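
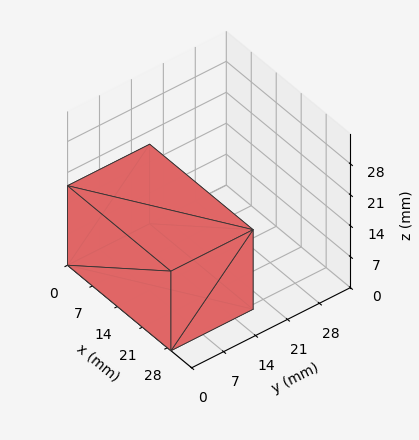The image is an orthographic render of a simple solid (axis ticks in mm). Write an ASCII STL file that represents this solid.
Reading the render: the shape is a rectangular box, roughly 29 × 18 mm footprint and 18 mm tall (dimensions read to the nearest mm from the axis ticks). For the STL, each face is triangulated and given an outward normal.

solid part
  facet normal 0.0000 0.0000 -1.0000
    outer loop
      vertex 29.000 18.000 0.000
      vertex 29.000 0.000 0.000
      vertex 0.000 0.000 0.000
    endloop
  endfacet
  facet normal 0.0000 0.0000 -1.0000
    outer loop
      vertex 0.000 18.000 0.000
      vertex 29.000 18.000 0.000
      vertex 0.000 0.000 0.000
    endloop
  endfacet
  facet normal 0.0000 0.0000 1.0000
    outer loop
      vertex 0.000 0.000 18.000
      vertex 29.000 0.000 18.000
      vertex 29.000 18.000 18.000
    endloop
  endfacet
  facet normal 0.0000 0.0000 1.0000
    outer loop
      vertex 0.000 0.000 18.000
      vertex 29.000 18.000 18.000
      vertex 0.000 18.000 18.000
    endloop
  endfacet
  facet normal 0.0000 -1.0000 0.0000
    outer loop
      vertex 0.000 0.000 0.000
      vertex 29.000 0.000 0.000
      vertex 29.000 0.000 18.000
    endloop
  endfacet
  facet normal 0.0000 -1.0000 0.0000
    outer loop
      vertex 0.000 0.000 0.000
      vertex 29.000 0.000 18.000
      vertex 0.000 0.000 18.000
    endloop
  endfacet
  facet normal 0.0000 1.0000 0.0000
    outer loop
      vertex 29.000 18.000 18.000
      vertex 29.000 18.000 0.000
      vertex 0.000 18.000 0.000
    endloop
  endfacet
  facet normal 0.0000 1.0000 0.0000
    outer loop
      vertex 0.000 18.000 18.000
      vertex 29.000 18.000 18.000
      vertex 0.000 18.000 0.000
    endloop
  endfacet
  facet normal -1.0000 0.0000 0.0000
    outer loop
      vertex 0.000 18.000 18.000
      vertex 0.000 18.000 0.000
      vertex 0.000 0.000 0.000
    endloop
  endfacet
  facet normal -1.0000 0.0000 0.0000
    outer loop
      vertex 0.000 0.000 18.000
      vertex 0.000 18.000 18.000
      vertex 0.000 0.000 0.000
    endloop
  endfacet
  facet normal 1.0000 0.0000 0.0000
    outer loop
      vertex 29.000 0.000 0.000
      vertex 29.000 18.000 0.000
      vertex 29.000 18.000 18.000
    endloop
  endfacet
  facet normal 1.0000 0.0000 0.0000
    outer loop
      vertex 29.000 0.000 0.000
      vertex 29.000 18.000 18.000
      vertex 29.000 0.000 18.000
    endloop
  endfacet
endsolid part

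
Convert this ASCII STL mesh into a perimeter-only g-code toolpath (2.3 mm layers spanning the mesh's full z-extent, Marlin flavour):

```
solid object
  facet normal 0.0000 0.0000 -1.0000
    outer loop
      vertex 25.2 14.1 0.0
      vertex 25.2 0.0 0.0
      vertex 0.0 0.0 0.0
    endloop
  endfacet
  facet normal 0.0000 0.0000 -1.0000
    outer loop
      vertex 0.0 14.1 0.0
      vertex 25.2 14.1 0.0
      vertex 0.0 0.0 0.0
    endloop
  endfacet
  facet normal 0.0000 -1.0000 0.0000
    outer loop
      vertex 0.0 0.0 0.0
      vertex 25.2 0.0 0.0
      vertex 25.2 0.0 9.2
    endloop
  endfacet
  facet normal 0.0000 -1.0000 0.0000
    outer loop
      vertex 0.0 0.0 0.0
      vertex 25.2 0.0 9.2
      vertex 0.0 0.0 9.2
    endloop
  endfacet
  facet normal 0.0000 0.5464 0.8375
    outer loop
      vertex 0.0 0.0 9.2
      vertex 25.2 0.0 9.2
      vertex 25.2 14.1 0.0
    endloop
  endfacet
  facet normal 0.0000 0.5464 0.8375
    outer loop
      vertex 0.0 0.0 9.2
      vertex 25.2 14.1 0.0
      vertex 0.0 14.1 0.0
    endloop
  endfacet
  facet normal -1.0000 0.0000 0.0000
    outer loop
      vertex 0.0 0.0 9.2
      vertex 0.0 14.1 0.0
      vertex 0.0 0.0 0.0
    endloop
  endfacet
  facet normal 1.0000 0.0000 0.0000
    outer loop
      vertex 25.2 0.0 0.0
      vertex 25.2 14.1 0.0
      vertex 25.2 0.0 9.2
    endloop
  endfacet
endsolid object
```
; perimeter-only toolpath
G21 ; units = mm
G90 ; absolute positioning
G28 ; home
; layer 1
G0 Z2.3
G0 X0.0 Y0.0
G1 X25.2 Y0.0
G1 X25.2 Y10.6
G1 X0.0 Y10.6
G1 X0.0 Y0.0
; layer 2
G0 Z4.6
G0 X0.0 Y0.0
G1 X25.2 Y0.0
G1 X25.2 Y7.0
G1 X0.0 Y7.0
G1 X0.0 Y0.0
; layer 3
G0 Z6.9
G0 X0.0 Y0.0
G1 X25.2 Y0.0
G1 X25.2 Y3.5
G1 X0.0 Y3.5
G1 X0.0 Y0.0
M2 ; end

The solid is a wedge (ramp): 25.2 × 14.1 mm base, rising to 9.2 mm along the y=0 edge and sloping linearly to z=0 at y=14.1. Slicing at Δz = 2.3 mm — 4 equal slices spanning the solid's height, so layer i sits at z = i·h/4 — gives 3 non-empty perimeters. Each is a 4-segment closed polygon; G0 lifts to the layer z and rapids to the start vertex, then G1 traces the edges. The cross-section shrinks linearly with z (the slice at the apex is degenerate and omitted).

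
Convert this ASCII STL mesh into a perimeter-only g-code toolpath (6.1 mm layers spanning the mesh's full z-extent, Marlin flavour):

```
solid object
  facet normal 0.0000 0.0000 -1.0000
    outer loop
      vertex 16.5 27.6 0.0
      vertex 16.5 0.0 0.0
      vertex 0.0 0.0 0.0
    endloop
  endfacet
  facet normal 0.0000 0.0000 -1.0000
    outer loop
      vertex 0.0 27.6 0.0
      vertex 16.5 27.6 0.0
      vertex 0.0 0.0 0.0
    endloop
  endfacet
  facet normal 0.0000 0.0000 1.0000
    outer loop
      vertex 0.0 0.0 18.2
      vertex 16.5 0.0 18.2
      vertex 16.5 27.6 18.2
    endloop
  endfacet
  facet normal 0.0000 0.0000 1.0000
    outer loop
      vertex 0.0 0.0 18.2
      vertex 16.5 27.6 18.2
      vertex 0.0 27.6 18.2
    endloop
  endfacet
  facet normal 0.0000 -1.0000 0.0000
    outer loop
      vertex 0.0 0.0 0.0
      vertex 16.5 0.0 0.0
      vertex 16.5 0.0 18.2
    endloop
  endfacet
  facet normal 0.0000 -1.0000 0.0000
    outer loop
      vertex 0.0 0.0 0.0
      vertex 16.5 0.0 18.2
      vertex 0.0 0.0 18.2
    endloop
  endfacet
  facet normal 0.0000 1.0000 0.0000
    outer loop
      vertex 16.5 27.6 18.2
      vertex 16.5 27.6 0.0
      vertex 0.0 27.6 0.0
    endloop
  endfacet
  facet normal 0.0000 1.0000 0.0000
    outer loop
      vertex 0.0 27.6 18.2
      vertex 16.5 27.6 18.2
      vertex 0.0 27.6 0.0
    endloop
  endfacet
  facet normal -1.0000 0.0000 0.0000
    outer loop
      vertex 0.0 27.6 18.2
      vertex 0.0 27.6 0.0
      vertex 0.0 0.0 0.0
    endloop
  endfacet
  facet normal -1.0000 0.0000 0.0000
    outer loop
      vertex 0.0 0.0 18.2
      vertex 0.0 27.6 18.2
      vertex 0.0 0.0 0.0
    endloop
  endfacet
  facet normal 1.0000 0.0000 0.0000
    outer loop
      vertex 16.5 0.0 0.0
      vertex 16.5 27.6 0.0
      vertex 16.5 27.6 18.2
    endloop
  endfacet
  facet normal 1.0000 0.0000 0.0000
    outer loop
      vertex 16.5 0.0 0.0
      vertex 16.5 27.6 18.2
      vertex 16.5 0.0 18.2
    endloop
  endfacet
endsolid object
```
; perimeter-only toolpath
G21 ; units = mm
G90 ; absolute positioning
G28 ; home
; layer 1
G0 Z6.1
G0 X0.0 Y0.0
G1 X16.5 Y0.0
G1 X16.5 Y27.6
G1 X0.0 Y27.6
G1 X0.0 Y0.0
; layer 2
G0 Z12.1
G0 X0.0 Y0.0
G1 X16.5 Y0.0
G1 X16.5 Y27.6
G1 X0.0 Y27.6
G1 X0.0 Y0.0
; layer 3
G0 Z18.2
G0 X0.0 Y0.0
G1 X16.5 Y0.0
G1 X16.5 Y27.6
G1 X0.0 Y27.6
G1 X0.0 Y0.0
M2 ; end

The solid is a rectangular box, roughly 16.5 × 27.6 mm footprint and 18.2 mm tall. Slicing at Δz = 6.1 mm — 3 equal slices spanning the solid's height, so layer i sits at z = i·h/3 — gives 3 non-empty perimeters. Each is a 4-segment closed polygon; G0 lifts to the layer z and rapids to the start vertex, then G1 traces the edges.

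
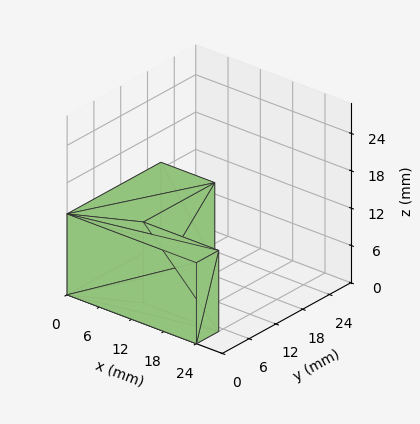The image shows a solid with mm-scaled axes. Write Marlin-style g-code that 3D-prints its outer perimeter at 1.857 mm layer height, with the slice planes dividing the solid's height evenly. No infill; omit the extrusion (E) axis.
Reading the render: the shape is an L-shaped prism: outer 24 × 21 mm, arm thicknesses ≈ 5 mm (horizontal) and 10 mm (vertical), extruded 13 mm in z (dimensions read to the nearest mm from the axis ticks). For the g-code, the solid's height is divided into equal slices at the stated Δz and each level perimeter traced with G1 moves after a G0 lift.

; perimeter-only toolpath
G21 ; units = mm
G90 ; absolute positioning
G28 ; home
; layer 1
G0 Z1.857
G0 X0.000 Y0.000
G1 X24.000 Y0.000
G1 X24.000 Y5.000
G1 X10.000 Y5.000
G1 X10.000 Y21.000
G1 X0.000 Y21.000
G1 X0.000 Y0.000
; layer 2
G0 Z3.714
G0 X0.000 Y0.000
G1 X24.000 Y0.000
G1 X24.000 Y5.000
G1 X10.000 Y5.000
G1 X10.000 Y21.000
G1 X0.000 Y21.000
G1 X0.000 Y0.000
; layer 3
G0 Z5.571
G0 X0.000 Y0.000
G1 X24.000 Y0.000
G1 X24.000 Y5.000
G1 X10.000 Y5.000
G1 X10.000 Y21.000
G1 X0.000 Y21.000
G1 X0.000 Y0.000
; layer 4
G0 Z7.429
G0 X0.000 Y0.000
G1 X24.000 Y0.000
G1 X24.000 Y5.000
G1 X10.000 Y5.000
G1 X10.000 Y21.000
G1 X0.000 Y21.000
G1 X0.000 Y0.000
; layer 5
G0 Z9.286
G0 X0.000 Y0.000
G1 X24.000 Y0.000
G1 X24.000 Y5.000
G1 X10.000 Y5.000
G1 X10.000 Y21.000
G1 X0.000 Y21.000
G1 X0.000 Y0.000
; layer 6
G0 Z11.143
G0 X0.000 Y0.000
G1 X24.000 Y0.000
G1 X24.000 Y5.000
G1 X10.000 Y5.000
G1 X10.000 Y21.000
G1 X0.000 Y21.000
G1 X0.000 Y0.000
; layer 7
G0 Z13.000
G0 X0.000 Y0.000
G1 X24.000 Y0.000
G1 X24.000 Y5.000
G1 X10.000 Y5.000
G1 X10.000 Y21.000
G1 X0.000 Y21.000
G1 X0.000 Y0.000
M2 ; end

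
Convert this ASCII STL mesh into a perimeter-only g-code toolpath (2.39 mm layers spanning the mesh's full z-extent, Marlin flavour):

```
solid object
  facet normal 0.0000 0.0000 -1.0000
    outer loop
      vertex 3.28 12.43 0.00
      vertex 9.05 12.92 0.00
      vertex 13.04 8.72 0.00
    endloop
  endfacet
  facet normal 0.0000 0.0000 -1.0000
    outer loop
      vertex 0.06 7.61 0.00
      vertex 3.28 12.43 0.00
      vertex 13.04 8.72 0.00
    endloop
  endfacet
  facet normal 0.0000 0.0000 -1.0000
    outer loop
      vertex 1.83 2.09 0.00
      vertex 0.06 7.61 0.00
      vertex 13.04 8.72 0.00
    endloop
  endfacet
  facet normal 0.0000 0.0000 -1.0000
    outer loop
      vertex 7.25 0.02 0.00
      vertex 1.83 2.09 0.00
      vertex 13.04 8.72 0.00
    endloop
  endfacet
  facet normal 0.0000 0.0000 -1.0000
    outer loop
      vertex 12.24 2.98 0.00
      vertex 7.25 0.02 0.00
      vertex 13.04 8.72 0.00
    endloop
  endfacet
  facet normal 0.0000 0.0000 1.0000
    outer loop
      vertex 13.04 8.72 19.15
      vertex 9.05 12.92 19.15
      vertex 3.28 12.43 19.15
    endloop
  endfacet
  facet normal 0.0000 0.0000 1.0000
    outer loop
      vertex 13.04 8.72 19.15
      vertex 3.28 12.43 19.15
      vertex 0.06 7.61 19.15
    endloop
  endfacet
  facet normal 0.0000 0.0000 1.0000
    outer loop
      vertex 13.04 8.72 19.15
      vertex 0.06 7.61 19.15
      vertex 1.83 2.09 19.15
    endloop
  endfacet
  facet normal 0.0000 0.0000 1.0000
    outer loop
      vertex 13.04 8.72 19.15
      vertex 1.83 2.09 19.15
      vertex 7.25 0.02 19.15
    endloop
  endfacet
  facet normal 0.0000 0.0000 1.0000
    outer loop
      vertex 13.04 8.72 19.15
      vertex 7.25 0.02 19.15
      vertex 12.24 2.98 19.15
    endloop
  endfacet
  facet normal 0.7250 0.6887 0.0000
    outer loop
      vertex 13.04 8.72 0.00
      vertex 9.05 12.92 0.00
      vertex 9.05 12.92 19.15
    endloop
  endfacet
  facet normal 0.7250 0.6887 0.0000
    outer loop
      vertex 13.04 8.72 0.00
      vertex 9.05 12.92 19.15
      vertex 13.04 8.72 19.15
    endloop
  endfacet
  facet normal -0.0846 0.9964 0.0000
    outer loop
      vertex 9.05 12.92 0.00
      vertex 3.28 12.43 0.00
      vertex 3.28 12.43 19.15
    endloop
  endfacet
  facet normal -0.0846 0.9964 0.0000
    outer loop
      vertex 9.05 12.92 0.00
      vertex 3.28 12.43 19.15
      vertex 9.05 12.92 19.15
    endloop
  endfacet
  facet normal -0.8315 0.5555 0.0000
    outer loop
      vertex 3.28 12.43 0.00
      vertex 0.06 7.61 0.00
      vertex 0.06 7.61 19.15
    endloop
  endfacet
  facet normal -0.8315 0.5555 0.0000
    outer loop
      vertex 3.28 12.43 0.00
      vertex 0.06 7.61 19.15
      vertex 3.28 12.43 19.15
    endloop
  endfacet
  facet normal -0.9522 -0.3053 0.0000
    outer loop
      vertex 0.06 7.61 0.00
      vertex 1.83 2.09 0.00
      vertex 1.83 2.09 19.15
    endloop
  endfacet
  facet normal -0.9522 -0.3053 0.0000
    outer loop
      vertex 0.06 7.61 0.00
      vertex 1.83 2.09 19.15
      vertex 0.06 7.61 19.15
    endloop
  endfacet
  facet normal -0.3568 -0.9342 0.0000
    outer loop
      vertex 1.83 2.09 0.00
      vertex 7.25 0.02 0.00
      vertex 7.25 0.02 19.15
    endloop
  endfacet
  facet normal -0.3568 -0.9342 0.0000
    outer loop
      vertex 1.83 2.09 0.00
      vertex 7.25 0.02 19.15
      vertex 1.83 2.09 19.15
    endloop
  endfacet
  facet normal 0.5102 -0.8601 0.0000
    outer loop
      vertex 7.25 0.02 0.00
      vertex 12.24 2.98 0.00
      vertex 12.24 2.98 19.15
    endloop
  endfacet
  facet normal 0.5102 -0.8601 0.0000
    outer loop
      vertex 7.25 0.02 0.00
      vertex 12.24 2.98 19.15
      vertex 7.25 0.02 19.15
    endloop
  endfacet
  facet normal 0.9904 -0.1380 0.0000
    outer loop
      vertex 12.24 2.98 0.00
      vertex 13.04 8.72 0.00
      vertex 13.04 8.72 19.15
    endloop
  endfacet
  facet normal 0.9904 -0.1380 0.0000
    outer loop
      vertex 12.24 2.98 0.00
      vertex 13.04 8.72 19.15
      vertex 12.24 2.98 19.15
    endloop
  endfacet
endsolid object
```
; perimeter-only toolpath
G21 ; units = mm
G90 ; absolute positioning
G28 ; home
; layer 1
G0 Z2.39
G0 X13.04 Y8.72
G1 X9.05 Y12.92
G1 X3.28 Y12.43
G1 X0.06 Y7.61
G1 X1.83 Y2.09
G1 X7.25 Y0.02
G1 X12.24 Y2.98
G1 X13.04 Y8.72
; layer 2
G0 Z4.79
G0 X13.04 Y8.72
G1 X9.05 Y12.92
G1 X3.28 Y12.43
G1 X0.06 Y7.61
G1 X1.83 Y2.09
G1 X7.25 Y0.02
G1 X12.24 Y2.98
G1 X13.04 Y8.72
; layer 3
G0 Z7.18
G0 X13.04 Y8.72
G1 X9.05 Y12.92
G1 X3.28 Y12.43
G1 X0.06 Y7.61
G1 X1.83 Y2.09
G1 X7.25 Y0.02
G1 X12.24 Y2.98
G1 X13.04 Y8.72
; layer 4
G0 Z9.57
G0 X13.04 Y8.72
G1 X9.05 Y12.92
G1 X3.28 Y12.43
G1 X0.06 Y7.61
G1 X1.83 Y2.09
G1 X7.25 Y0.02
G1 X12.24 Y2.98
G1 X13.04 Y8.72
; layer 5
G0 Z11.97
G0 X13.04 Y8.72
G1 X9.05 Y12.92
G1 X3.28 Y12.43
G1 X0.06 Y7.61
G1 X1.83 Y2.09
G1 X7.25 Y0.02
G1 X12.24 Y2.98
G1 X13.04 Y8.72
; layer 6
G0 Z14.36
G0 X13.04 Y8.72
G1 X9.05 Y12.92
G1 X3.28 Y12.43
G1 X0.06 Y7.61
G1 X1.83 Y2.09
G1 X7.25 Y0.02
G1 X12.24 Y2.98
G1 X13.04 Y8.72
; layer 7
G0 Z16.76
G0 X13.04 Y8.72
G1 X9.05 Y12.92
G1 X3.28 Y12.43
G1 X0.06 Y7.61
G1 X1.83 Y2.09
G1 X7.25 Y0.02
G1 X12.24 Y2.98
G1 X13.04 Y8.72
; layer 8
G0 Z19.15
G0 X13.04 Y8.72
G1 X9.05 Y12.92
G1 X3.28 Y12.43
G1 X0.06 Y7.61
G1 X1.83 Y2.09
G1 X7.25 Y0.02
G1 X12.24 Y2.98
G1 X13.04 Y8.72
M2 ; end

The solid is a regular 7-sided prism (a cylinder approximated with 7 flat sides), circumscribed radius ≈ 6.68 mm, height ≈ 19.1 mm. Slicing at Δz = 2.39 mm — 8 equal slices spanning the solid's height, so layer i sits at z = i·h/8 — gives 8 non-empty perimeters. Each is a 7-segment closed polygon; G0 lifts to the layer z and rapids to the start vertex, then G1 traces the edges.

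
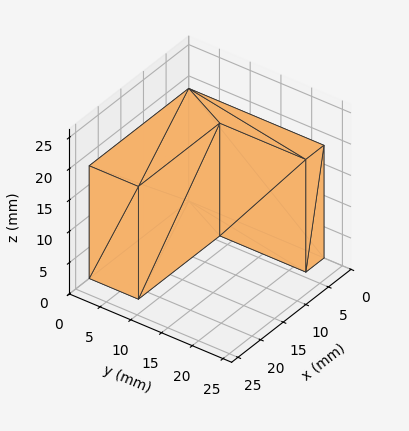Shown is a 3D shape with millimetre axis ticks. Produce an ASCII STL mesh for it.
Reading the render: the shape is an L-shaped prism: outer 22 × 22 mm, arm thicknesses ≈ 8 mm (horizontal) and 4 mm (vertical), extruded 18 mm in z (dimensions read to the nearest mm from the axis ticks). For the STL, each face is triangulated and given an outward normal.

solid part
  facet normal 0.0000 0.0000 -1.0000
    outer loop
      vertex 22.000 8.000 0.000
      vertex 22.000 0.000 0.000
      vertex 0.000 0.000 0.000
    endloop
  endfacet
  facet normal 0.0000 0.0000 -1.0000
    outer loop
      vertex 4.000 8.000 0.000
      vertex 22.000 8.000 0.000
      vertex 0.000 0.000 0.000
    endloop
  endfacet
  facet normal 0.0000 0.0000 -1.0000
    outer loop
      vertex 4.000 22.000 0.000
      vertex 4.000 8.000 0.000
      vertex 0.000 0.000 0.000
    endloop
  endfacet
  facet normal 0.0000 0.0000 -1.0000
    outer loop
      vertex 0.000 22.000 0.000
      vertex 4.000 22.000 0.000
      vertex 0.000 0.000 0.000
    endloop
  endfacet
  facet normal 0.0000 0.0000 1.0000
    outer loop
      vertex 0.000 0.000 18.000
      vertex 22.000 0.000 18.000
      vertex 22.000 8.000 18.000
    endloop
  endfacet
  facet normal 0.0000 0.0000 1.0000
    outer loop
      vertex 0.000 0.000 18.000
      vertex 22.000 8.000 18.000
      vertex 4.000 8.000 18.000
    endloop
  endfacet
  facet normal 0.0000 0.0000 1.0000
    outer loop
      vertex 0.000 0.000 18.000
      vertex 4.000 8.000 18.000
      vertex 4.000 22.000 18.000
    endloop
  endfacet
  facet normal 0.0000 0.0000 1.0000
    outer loop
      vertex 0.000 0.000 18.000
      vertex 4.000 22.000 18.000
      vertex 0.000 22.000 18.000
    endloop
  endfacet
  facet normal 0.0000 -1.0000 0.0000
    outer loop
      vertex 0.000 0.000 0.000
      vertex 22.000 0.000 0.000
      vertex 22.000 0.000 18.000
    endloop
  endfacet
  facet normal 0.0000 -1.0000 0.0000
    outer loop
      vertex 0.000 0.000 0.000
      vertex 22.000 0.000 18.000
      vertex 0.000 0.000 18.000
    endloop
  endfacet
  facet normal 1.0000 0.0000 0.0000
    outer loop
      vertex 22.000 0.000 0.000
      vertex 22.000 8.000 0.000
      vertex 22.000 8.000 18.000
    endloop
  endfacet
  facet normal 1.0000 0.0000 0.0000
    outer loop
      vertex 22.000 0.000 0.000
      vertex 22.000 8.000 18.000
      vertex 22.000 0.000 18.000
    endloop
  endfacet
  facet normal 0.0000 1.0000 0.0000
    outer loop
      vertex 22.000 8.000 0.000
      vertex 4.000 8.000 0.000
      vertex 4.000 8.000 18.000
    endloop
  endfacet
  facet normal 0.0000 1.0000 0.0000
    outer loop
      vertex 22.000 8.000 0.000
      vertex 4.000 8.000 18.000
      vertex 22.000 8.000 18.000
    endloop
  endfacet
  facet normal 1.0000 0.0000 0.0000
    outer loop
      vertex 4.000 8.000 0.000
      vertex 4.000 22.000 0.000
      vertex 4.000 22.000 18.000
    endloop
  endfacet
  facet normal 1.0000 0.0000 0.0000
    outer loop
      vertex 4.000 8.000 0.000
      vertex 4.000 22.000 18.000
      vertex 4.000 8.000 18.000
    endloop
  endfacet
  facet normal 0.0000 1.0000 0.0000
    outer loop
      vertex 4.000 22.000 0.000
      vertex 0.000 22.000 0.000
      vertex 0.000 22.000 18.000
    endloop
  endfacet
  facet normal 0.0000 1.0000 0.0000
    outer loop
      vertex 4.000 22.000 0.000
      vertex 0.000 22.000 18.000
      vertex 4.000 22.000 18.000
    endloop
  endfacet
  facet normal -1.0000 0.0000 0.0000
    outer loop
      vertex 0.000 22.000 0.000
      vertex 0.000 0.000 0.000
      vertex 0.000 0.000 18.000
    endloop
  endfacet
  facet normal -1.0000 0.0000 0.0000
    outer loop
      vertex 0.000 22.000 0.000
      vertex 0.000 0.000 18.000
      vertex 0.000 22.000 18.000
    endloop
  endfacet
endsolid part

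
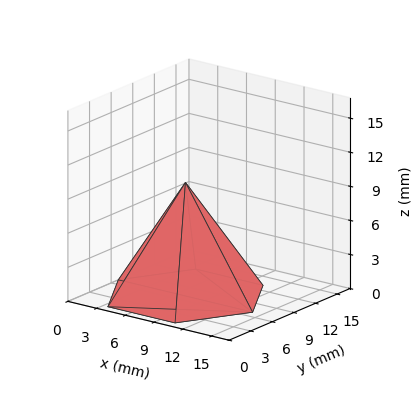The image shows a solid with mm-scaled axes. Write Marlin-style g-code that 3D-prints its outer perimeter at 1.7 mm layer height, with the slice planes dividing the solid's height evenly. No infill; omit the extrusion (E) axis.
Reading the render: the shape is a regular 6-sided pyramid, base circumscribed radius ≈ 7 mm, apex at z ≈ 10 mm (dimensions read to the nearest mm from the axis ticks). For the g-code, the solid's height is divided into equal slices at the stated Δz and each level perimeter traced with G1 moves after a G0 lift.

; perimeter-only toolpath
G21 ; units = mm
G90 ; absolute positioning
G28 ; home
; layer 1
G0 Z1.7
G0 X12.8 Y7.0
G1 X9.9 Y12.1
G1 X4.1 Y12.1
G1 X1.2 Y7.0
G1 X4.1 Y1.9
G1 X9.9 Y1.9
G1 X12.8 Y7.0
; layer 2
G0 Z3.3
G0 X11.7 Y7.0
G1 X9.3 Y11.1
G1 X4.7 Y11.1
G1 X2.3 Y7.0
G1 X4.7 Y2.9
G1 X9.3 Y2.9
G1 X11.7 Y7.0
; layer 3
G0 Z5.0
G0 X10.5 Y7.0
G1 X8.8 Y10.1
G1 X5.2 Y10.1
G1 X3.5 Y7.0
G1 X5.2 Y4.0
G1 X8.8 Y4.0
G1 X10.5 Y7.0
; layer 4
G0 Z6.7
G0 X9.3 Y7.0
G1 X8.2 Y9.0
G1 X5.8 Y9.0
G1 X4.7 Y7.0
G1 X5.8 Y5.0
G1 X8.2 Y5.0
G1 X9.3 Y7.0
; layer 5
G0 Z8.3
G0 X8.2 Y7.0
G1 X7.6 Y8.0
G1 X6.4 Y8.0
G1 X5.8 Y7.0
G1 X6.4 Y6.0
G1 X7.6 Y6.0
G1 X8.2 Y7.0
M2 ; end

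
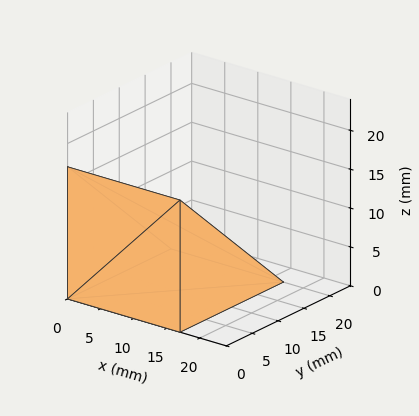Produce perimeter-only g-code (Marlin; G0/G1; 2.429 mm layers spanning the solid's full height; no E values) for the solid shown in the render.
Reading the render: the shape is a wedge (ramp): 17 × 20 mm base, rising to 17 mm along the y=0 edge and sloping linearly to z=0 at y=20 (dimensions read to the nearest mm from the axis ticks). For the g-code, the solid's height is divided into equal slices at the stated Δz and each level perimeter traced with G1 moves after a G0 lift.

; perimeter-only toolpath
G21 ; units = mm
G90 ; absolute positioning
G28 ; home
; layer 1
G0 Z2.429
G0 X0.000 Y0.000
G1 X17.000 Y0.000
G1 X17.000 Y17.143
G1 X0.000 Y17.143
G1 X0.000 Y0.000
; layer 2
G0 Z4.857
G0 X0.000 Y0.000
G1 X17.000 Y0.000
G1 X17.000 Y14.286
G1 X0.000 Y14.286
G1 X0.000 Y0.000
; layer 3
G0 Z7.286
G0 X0.000 Y0.000
G1 X17.000 Y0.000
G1 X17.000 Y11.429
G1 X0.000 Y11.429
G1 X0.000 Y0.000
; layer 4
G0 Z9.714
G0 X0.000 Y0.000
G1 X17.000 Y0.000
G1 X17.000 Y8.571
G1 X0.000 Y8.571
G1 X0.000 Y0.000
; layer 5
G0 Z12.143
G0 X0.000 Y0.000
G1 X17.000 Y0.000
G1 X17.000 Y5.714
G1 X0.000 Y5.714
G1 X0.000 Y0.000
; layer 6
G0 Z14.571
G0 X0.000 Y0.000
G1 X17.000 Y0.000
G1 X17.000 Y2.857
G1 X0.000 Y2.857
G1 X0.000 Y0.000
M2 ; end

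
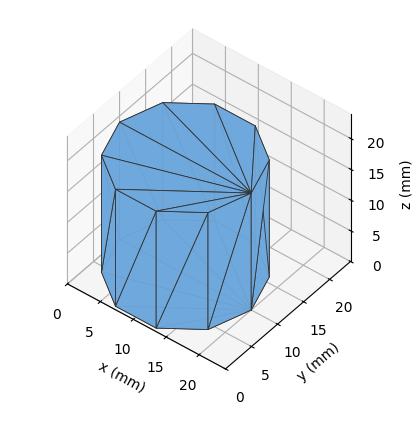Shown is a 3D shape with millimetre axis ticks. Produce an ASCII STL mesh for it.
Reading the render: the shape is a regular 10-sided prism (a cylinder approximated with 10 flat sides), circumscribed radius ≈ 10 mm, height ≈ 19 mm (dimensions read to the nearest mm from the axis ticks). For the STL, each face is triangulated and given an outward normal.

solid part
  facet normal 0.0000 0.0000 -1.0000
    outer loop
      vertex 13.090 19.511 0.000
      vertex 18.090 15.878 0.000
      vertex 20.000 10.000 0.000
    endloop
  endfacet
  facet normal 0.0000 0.0000 -1.0000
    outer loop
      vertex 6.910 19.511 0.000
      vertex 13.090 19.511 0.000
      vertex 20.000 10.000 0.000
    endloop
  endfacet
  facet normal 0.0000 0.0000 -1.0000
    outer loop
      vertex 1.910 15.878 0.000
      vertex 6.910 19.511 0.000
      vertex 20.000 10.000 0.000
    endloop
  endfacet
  facet normal 0.0000 0.0000 -1.0000
    outer loop
      vertex 0.000 10.000 0.000
      vertex 1.910 15.878 0.000
      vertex 20.000 10.000 0.000
    endloop
  endfacet
  facet normal 0.0000 0.0000 -1.0000
    outer loop
      vertex 1.910 4.122 0.000
      vertex 0.000 10.000 0.000
      vertex 20.000 10.000 0.000
    endloop
  endfacet
  facet normal 0.0000 0.0000 -1.0000
    outer loop
      vertex 6.910 0.489 0.000
      vertex 1.910 4.122 0.000
      vertex 20.000 10.000 0.000
    endloop
  endfacet
  facet normal 0.0000 0.0000 -1.0000
    outer loop
      vertex 13.090 0.489 0.000
      vertex 6.910 0.489 0.000
      vertex 20.000 10.000 0.000
    endloop
  endfacet
  facet normal 0.0000 0.0000 -1.0000
    outer loop
      vertex 18.090 4.122 0.000
      vertex 13.090 0.489 0.000
      vertex 20.000 10.000 0.000
    endloop
  endfacet
  facet normal 0.0000 0.0000 1.0000
    outer loop
      vertex 20.000 10.000 19.000
      vertex 18.090 15.878 19.000
      vertex 13.090 19.511 19.000
    endloop
  endfacet
  facet normal 0.0000 0.0000 1.0000
    outer loop
      vertex 20.000 10.000 19.000
      vertex 13.090 19.511 19.000
      vertex 6.910 19.511 19.000
    endloop
  endfacet
  facet normal 0.0000 0.0000 1.0000
    outer loop
      vertex 20.000 10.000 19.000
      vertex 6.910 19.511 19.000
      vertex 1.910 15.878 19.000
    endloop
  endfacet
  facet normal 0.0000 0.0000 1.0000
    outer loop
      vertex 20.000 10.000 19.000
      vertex 1.910 15.878 19.000
      vertex 0.000 10.000 19.000
    endloop
  endfacet
  facet normal 0.0000 0.0000 1.0000
    outer loop
      vertex 20.000 10.000 19.000
      vertex 0.000 10.000 19.000
      vertex 1.910 4.122 19.000
    endloop
  endfacet
  facet normal 0.0000 0.0000 1.0000
    outer loop
      vertex 20.000 10.000 19.000
      vertex 1.910 4.122 19.000
      vertex 6.910 0.489 19.000
    endloop
  endfacet
  facet normal 0.0000 0.0000 1.0000
    outer loop
      vertex 20.000 10.000 19.000
      vertex 6.910 0.489 19.000
      vertex 13.090 0.489 19.000
    endloop
  endfacet
  facet normal 0.0000 0.0000 1.0000
    outer loop
      vertex 20.000 10.000 19.000
      vertex 13.090 0.489 19.000
      vertex 18.090 4.122 19.000
    endloop
  endfacet
  facet normal 0.9511 0.3090 0.0000
    outer loop
      vertex 20.000 10.000 0.000
      vertex 18.090 15.878 0.000
      vertex 18.090 15.878 19.000
    endloop
  endfacet
  facet normal 0.9511 0.3090 0.0000
    outer loop
      vertex 20.000 10.000 0.000
      vertex 18.090 15.878 19.000
      vertex 20.000 10.000 19.000
    endloop
  endfacet
  facet normal 0.5878 0.8090 0.0000
    outer loop
      vertex 18.090 15.878 0.000
      vertex 13.090 19.511 0.000
      vertex 13.090 19.511 19.000
    endloop
  endfacet
  facet normal 0.5878 0.8090 0.0000
    outer loop
      vertex 18.090 15.878 0.000
      vertex 13.090 19.511 19.000
      vertex 18.090 15.878 19.000
    endloop
  endfacet
  facet normal 0.0000 1.0000 0.0000
    outer loop
      vertex 13.090 19.511 0.000
      vertex 6.910 19.511 0.000
      vertex 6.910 19.511 19.000
    endloop
  endfacet
  facet normal 0.0000 1.0000 0.0000
    outer loop
      vertex 13.090 19.511 0.000
      vertex 6.910 19.511 19.000
      vertex 13.090 19.511 19.000
    endloop
  endfacet
  facet normal -0.5878 0.8090 0.0000
    outer loop
      vertex 6.910 19.511 0.000
      vertex 1.910 15.878 0.000
      vertex 1.910 15.878 19.000
    endloop
  endfacet
  facet normal -0.5878 0.8090 0.0000
    outer loop
      vertex 6.910 19.511 0.000
      vertex 1.910 15.878 19.000
      vertex 6.910 19.511 19.000
    endloop
  endfacet
  facet normal -0.9511 0.3090 0.0000
    outer loop
      vertex 1.910 15.878 0.000
      vertex 0.000 10.000 0.000
      vertex 0.000 10.000 19.000
    endloop
  endfacet
  facet normal -0.9511 0.3090 0.0000
    outer loop
      vertex 1.910 15.878 0.000
      vertex 0.000 10.000 19.000
      vertex 1.910 15.878 19.000
    endloop
  endfacet
  facet normal -0.9511 -0.3090 0.0000
    outer loop
      vertex 0.000 10.000 0.000
      vertex 1.910 4.122 0.000
      vertex 1.910 4.122 19.000
    endloop
  endfacet
  facet normal -0.9511 -0.3090 0.0000
    outer loop
      vertex 0.000 10.000 0.000
      vertex 1.910 4.122 19.000
      vertex 0.000 10.000 19.000
    endloop
  endfacet
  facet normal -0.5878 -0.8090 0.0000
    outer loop
      vertex 1.910 4.122 0.000
      vertex 6.910 0.489 0.000
      vertex 6.910 0.489 19.000
    endloop
  endfacet
  facet normal -0.5878 -0.8090 0.0000
    outer loop
      vertex 1.910 4.122 0.000
      vertex 6.910 0.489 19.000
      vertex 1.910 4.122 19.000
    endloop
  endfacet
  facet normal 0.0000 -1.0000 0.0000
    outer loop
      vertex 6.910 0.489 0.000
      vertex 13.090 0.489 0.000
      vertex 13.090 0.489 19.000
    endloop
  endfacet
  facet normal 0.0000 -1.0000 0.0000
    outer loop
      vertex 6.910 0.489 0.000
      vertex 13.090 0.489 19.000
      vertex 6.910 0.489 19.000
    endloop
  endfacet
  facet normal 0.5878 -0.8090 0.0000
    outer loop
      vertex 13.090 0.489 0.000
      vertex 18.090 4.122 0.000
      vertex 18.090 4.122 19.000
    endloop
  endfacet
  facet normal 0.5878 -0.8090 0.0000
    outer loop
      vertex 13.090 0.489 0.000
      vertex 18.090 4.122 19.000
      vertex 13.090 0.489 19.000
    endloop
  endfacet
  facet normal 0.9511 -0.3090 0.0000
    outer loop
      vertex 18.090 4.122 0.000
      vertex 20.000 10.000 0.000
      vertex 20.000 10.000 19.000
    endloop
  endfacet
  facet normal 0.9511 -0.3090 0.0000
    outer loop
      vertex 18.090 4.122 0.000
      vertex 20.000 10.000 19.000
      vertex 18.090 4.122 19.000
    endloop
  endfacet
endsolid part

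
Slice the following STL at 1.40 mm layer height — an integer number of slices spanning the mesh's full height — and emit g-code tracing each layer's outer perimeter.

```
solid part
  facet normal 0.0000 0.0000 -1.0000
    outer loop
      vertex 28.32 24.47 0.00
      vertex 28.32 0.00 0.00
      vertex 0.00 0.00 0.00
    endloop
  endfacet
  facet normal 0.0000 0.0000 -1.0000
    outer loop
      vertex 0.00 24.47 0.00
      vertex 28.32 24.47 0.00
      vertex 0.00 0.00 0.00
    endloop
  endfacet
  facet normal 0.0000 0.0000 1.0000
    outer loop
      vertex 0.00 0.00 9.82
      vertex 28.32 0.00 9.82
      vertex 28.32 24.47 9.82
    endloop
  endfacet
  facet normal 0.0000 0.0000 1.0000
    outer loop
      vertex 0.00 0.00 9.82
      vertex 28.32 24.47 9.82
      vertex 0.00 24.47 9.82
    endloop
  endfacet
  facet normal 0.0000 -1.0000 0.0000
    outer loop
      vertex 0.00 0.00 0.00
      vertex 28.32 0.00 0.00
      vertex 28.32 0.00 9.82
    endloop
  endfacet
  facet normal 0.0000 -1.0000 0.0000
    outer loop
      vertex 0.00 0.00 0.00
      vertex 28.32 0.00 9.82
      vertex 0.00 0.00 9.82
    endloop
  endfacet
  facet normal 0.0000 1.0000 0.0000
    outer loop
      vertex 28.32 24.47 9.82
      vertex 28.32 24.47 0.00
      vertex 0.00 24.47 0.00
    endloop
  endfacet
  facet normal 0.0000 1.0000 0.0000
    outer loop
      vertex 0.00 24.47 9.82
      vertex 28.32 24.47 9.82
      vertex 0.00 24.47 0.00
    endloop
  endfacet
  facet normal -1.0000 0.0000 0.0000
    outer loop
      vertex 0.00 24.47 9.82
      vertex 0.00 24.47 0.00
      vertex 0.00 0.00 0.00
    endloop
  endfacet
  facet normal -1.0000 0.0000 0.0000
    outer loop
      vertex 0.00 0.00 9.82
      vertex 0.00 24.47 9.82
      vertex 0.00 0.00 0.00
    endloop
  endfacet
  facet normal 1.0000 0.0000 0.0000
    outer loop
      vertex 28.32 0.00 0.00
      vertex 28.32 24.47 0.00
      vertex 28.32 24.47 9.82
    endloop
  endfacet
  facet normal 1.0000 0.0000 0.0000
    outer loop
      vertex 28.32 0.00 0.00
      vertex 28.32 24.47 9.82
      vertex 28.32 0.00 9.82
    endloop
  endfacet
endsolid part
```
; perimeter-only toolpath
G21 ; units = mm
G90 ; absolute positioning
G28 ; home
; layer 1
G0 Z1.40
G0 X0.00 Y0.00
G1 X28.32 Y0.00
G1 X28.32 Y24.47
G1 X0.00 Y24.47
G1 X0.00 Y0.00
; layer 2
G0 Z2.81
G0 X0.00 Y0.00
G1 X28.32 Y0.00
G1 X28.32 Y24.47
G1 X0.00 Y24.47
G1 X0.00 Y0.00
; layer 3
G0 Z4.21
G0 X0.00 Y0.00
G1 X28.32 Y0.00
G1 X28.32 Y24.47
G1 X0.00 Y24.47
G1 X0.00 Y0.00
; layer 4
G0 Z5.61
G0 X0.00 Y0.00
G1 X28.32 Y0.00
G1 X28.32 Y24.47
G1 X0.00 Y24.47
G1 X0.00 Y0.00
; layer 5
G0 Z7.01
G0 X0.00 Y0.00
G1 X28.32 Y0.00
G1 X28.32 Y24.47
G1 X0.00 Y24.47
G1 X0.00 Y0.00
; layer 6
G0 Z8.42
G0 X0.00 Y0.00
G1 X28.32 Y0.00
G1 X28.32 Y24.47
G1 X0.00 Y24.47
G1 X0.00 Y0.00
; layer 7
G0 Z9.82
G0 X0.00 Y0.00
G1 X28.32 Y0.00
G1 X28.32 Y24.47
G1 X0.00 Y24.47
G1 X0.00 Y0.00
M2 ; end

The solid is a rectangular box, roughly 28.3 × 24.5 mm footprint and 9.82 mm tall. Slicing at Δz = 1.40 mm — 7 equal slices spanning the solid's height, so layer i sits at z = i·h/7 — gives 7 non-empty perimeters. Each is a 4-segment closed polygon; G0 lifts to the layer z and rapids to the start vertex, then G1 traces the edges.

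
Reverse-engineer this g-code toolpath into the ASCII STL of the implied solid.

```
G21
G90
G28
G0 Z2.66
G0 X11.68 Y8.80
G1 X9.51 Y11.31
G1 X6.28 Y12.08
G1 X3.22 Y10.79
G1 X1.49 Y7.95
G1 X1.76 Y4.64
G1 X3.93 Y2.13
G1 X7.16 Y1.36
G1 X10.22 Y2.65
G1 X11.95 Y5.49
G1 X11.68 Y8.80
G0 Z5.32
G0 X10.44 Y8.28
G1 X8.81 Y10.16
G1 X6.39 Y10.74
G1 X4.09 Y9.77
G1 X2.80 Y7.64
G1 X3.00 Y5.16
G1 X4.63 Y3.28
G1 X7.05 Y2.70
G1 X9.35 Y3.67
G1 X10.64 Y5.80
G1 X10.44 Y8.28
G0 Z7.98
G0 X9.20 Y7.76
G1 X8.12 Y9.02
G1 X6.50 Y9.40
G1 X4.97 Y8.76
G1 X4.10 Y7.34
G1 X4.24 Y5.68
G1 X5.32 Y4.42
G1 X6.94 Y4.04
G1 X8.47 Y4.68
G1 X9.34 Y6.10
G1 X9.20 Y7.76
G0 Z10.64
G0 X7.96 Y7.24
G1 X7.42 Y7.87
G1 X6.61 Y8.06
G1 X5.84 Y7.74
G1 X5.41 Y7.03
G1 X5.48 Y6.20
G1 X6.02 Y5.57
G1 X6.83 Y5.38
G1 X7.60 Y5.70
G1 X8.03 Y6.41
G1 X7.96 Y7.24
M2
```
solid part
  facet normal 0.0000 0.0000 -1.0000
    outer loop
      vertex 6.17 13.42 0.00
      vertex 10.21 12.46 0.00
      vertex 12.92 9.32 0.00
    endloop
  endfacet
  facet normal 0.0000 0.0000 -1.0000
    outer loop
      vertex 2.34 11.81 0.00
      vertex 6.17 13.42 0.00
      vertex 12.92 9.32 0.00
    endloop
  endfacet
  facet normal 0.0000 0.0000 -1.0000
    outer loop
      vertex 0.18 8.26 0.00
      vertex 2.34 11.81 0.00
      vertex 12.92 9.32 0.00
    endloop
  endfacet
  facet normal 0.0000 0.0000 -1.0000
    outer loop
      vertex 0.52 4.12 0.00
      vertex 0.18 8.26 0.00
      vertex 12.92 9.32 0.00
    endloop
  endfacet
  facet normal 0.0000 0.0000 -1.0000
    outer loop
      vertex 3.23 0.98 0.00
      vertex 0.52 4.12 0.00
      vertex 12.92 9.32 0.00
    endloop
  endfacet
  facet normal 0.0000 0.0000 -1.0000
    outer loop
      vertex 7.27 0.02 0.00
      vertex 3.23 0.98 0.00
      vertex 12.92 9.32 0.00
    endloop
  endfacet
  facet normal 0.0000 0.0000 -1.0000
    outer loop
      vertex 11.10 1.63 0.00
      vertex 7.27 0.02 0.00
      vertex 12.92 9.32 0.00
    endloop
  endfacet
  facet normal 0.0000 0.0000 -1.0000
    outer loop
      vertex 13.26 5.18 0.00
      vertex 11.10 1.63 0.00
      vertex 12.92 9.32 0.00
    endloop
  endfacet
  facet normal 0.6823 0.5889 0.4332
    outer loop
      vertex 12.92 9.32 0.00
      vertex 10.21 12.46 0.00
      vertex 6.72 6.72 13.30
    endloop
  endfacet
  facet normal 0.2084 0.8769 0.4331
    outer loop
      vertex 10.21 12.46 0.00
      vertex 6.17 13.42 0.00
      vertex 6.72 6.72 13.30
    endloop
  endfacet
  facet normal -0.3493 0.8309 0.4330
    outer loop
      vertex 6.17 13.42 0.00
      vertex 2.34 11.81 0.00
      vertex 6.72 6.72 13.30
    endloop
  endfacet
  facet normal -0.7701 0.4686 0.4329
    outer loop
      vertex 2.34 11.81 0.00
      vertex 0.18 8.26 0.00
      vertex 6.72 6.72 13.30
    endloop
  endfacet
  facet normal -0.8983 -0.0738 0.4332
    outer loop
      vertex 0.18 8.26 0.00
      vertex 0.52 4.12 0.00
      vertex 6.72 6.72 13.30
    endloop
  endfacet
  facet normal -0.6823 -0.5889 0.4332
    outer loop
      vertex 0.52 4.12 0.00
      vertex 3.23 0.98 0.00
      vertex 6.72 6.72 13.30
    endloop
  endfacet
  facet normal -0.2084 -0.8769 0.4331
    outer loop
      vertex 3.23 0.98 0.00
      vertex 7.27 0.02 0.00
      vertex 6.72 6.72 13.30
    endloop
  endfacet
  facet normal 0.3493 -0.8309 0.4330
    outer loop
      vertex 7.27 0.02 0.00
      vertex 11.10 1.63 0.00
      vertex 6.72 6.72 13.30
    endloop
  endfacet
  facet normal 0.7701 -0.4686 0.4329
    outer loop
      vertex 11.10 1.63 0.00
      vertex 13.26 5.18 0.00
      vertex 6.72 6.72 13.30
    endloop
  endfacet
  facet normal 0.8983 0.0738 0.4332
    outer loop
      vertex 13.26 5.18 0.00
      vertex 12.92 9.32 0.00
      vertex 6.72 6.72 13.30
    endloop
  endfacet
endsolid part

The G0 Z moves step by Δz≈2.66 mm. The G1 loops shrink linearly with z, so the solid tapers from its base footprint up to z≈13.3. Closing with a flat bottom cap and the tapered top and triangulating gives 18 facets — a regular 10-sided pyramid, base circumscribed radius ≈ 6.72 mm, apex at z ≈ 13.3 mm.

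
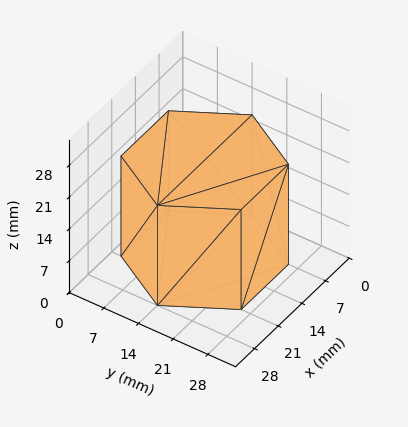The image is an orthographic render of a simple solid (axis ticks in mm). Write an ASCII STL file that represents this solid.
Reading the render: the shape is a regular 6-sided prism (a cylinder approximated with 6 flat sides), circumscribed radius ≈ 14 mm, height ≈ 22 mm (dimensions read to the nearest mm from the axis ticks). For the STL, each face is triangulated and given an outward normal.

solid part
  facet normal 0.0000 0.0000 -1.0000
    outer loop
      vertex 7.000 26.124 0.000
      vertex 21.000 26.124 0.000
      vertex 28.000 14.000 0.000
    endloop
  endfacet
  facet normal 0.0000 0.0000 -1.0000
    outer loop
      vertex 0.000 14.000 0.000
      vertex 7.000 26.124 0.000
      vertex 28.000 14.000 0.000
    endloop
  endfacet
  facet normal 0.0000 0.0000 -1.0000
    outer loop
      vertex 7.000 1.876 0.000
      vertex 0.000 14.000 0.000
      vertex 28.000 14.000 0.000
    endloop
  endfacet
  facet normal 0.0000 0.0000 -1.0000
    outer loop
      vertex 21.000 1.876 0.000
      vertex 7.000 1.876 0.000
      vertex 28.000 14.000 0.000
    endloop
  endfacet
  facet normal 0.0000 0.0000 1.0000
    outer loop
      vertex 28.000 14.000 22.000
      vertex 21.000 26.124 22.000
      vertex 7.000 26.124 22.000
    endloop
  endfacet
  facet normal 0.0000 0.0000 1.0000
    outer loop
      vertex 28.000 14.000 22.000
      vertex 7.000 26.124 22.000
      vertex 0.000 14.000 22.000
    endloop
  endfacet
  facet normal 0.0000 0.0000 1.0000
    outer loop
      vertex 28.000 14.000 22.000
      vertex 0.000 14.000 22.000
      vertex 7.000 1.876 22.000
    endloop
  endfacet
  facet normal 0.0000 0.0000 1.0000
    outer loop
      vertex 28.000 14.000 22.000
      vertex 7.000 1.876 22.000
      vertex 21.000 1.876 22.000
    endloop
  endfacet
  facet normal 0.8660 0.5000 0.0000
    outer loop
      vertex 28.000 14.000 0.000
      vertex 21.000 26.124 0.000
      vertex 21.000 26.124 22.000
    endloop
  endfacet
  facet normal 0.8660 0.5000 0.0000
    outer loop
      vertex 28.000 14.000 0.000
      vertex 21.000 26.124 22.000
      vertex 28.000 14.000 22.000
    endloop
  endfacet
  facet normal 0.0000 1.0000 0.0000
    outer loop
      vertex 21.000 26.124 0.000
      vertex 7.000 26.124 0.000
      vertex 7.000 26.124 22.000
    endloop
  endfacet
  facet normal 0.0000 1.0000 0.0000
    outer loop
      vertex 21.000 26.124 0.000
      vertex 7.000 26.124 22.000
      vertex 21.000 26.124 22.000
    endloop
  endfacet
  facet normal -0.8660 0.5000 0.0000
    outer loop
      vertex 7.000 26.124 0.000
      vertex 0.000 14.000 0.000
      vertex 0.000 14.000 22.000
    endloop
  endfacet
  facet normal -0.8660 0.5000 0.0000
    outer loop
      vertex 7.000 26.124 0.000
      vertex 0.000 14.000 22.000
      vertex 7.000 26.124 22.000
    endloop
  endfacet
  facet normal -0.8660 -0.5000 0.0000
    outer loop
      vertex 0.000 14.000 0.000
      vertex 7.000 1.876 0.000
      vertex 7.000 1.876 22.000
    endloop
  endfacet
  facet normal -0.8660 -0.5000 0.0000
    outer loop
      vertex 0.000 14.000 0.000
      vertex 7.000 1.876 22.000
      vertex 0.000 14.000 22.000
    endloop
  endfacet
  facet normal 0.0000 -1.0000 0.0000
    outer loop
      vertex 7.000 1.876 0.000
      vertex 21.000 1.876 0.000
      vertex 21.000 1.876 22.000
    endloop
  endfacet
  facet normal 0.0000 -1.0000 0.0000
    outer loop
      vertex 7.000 1.876 0.000
      vertex 21.000 1.876 22.000
      vertex 7.000 1.876 22.000
    endloop
  endfacet
  facet normal 0.8660 -0.5000 0.0000
    outer loop
      vertex 21.000 1.876 0.000
      vertex 28.000 14.000 0.000
      vertex 28.000 14.000 22.000
    endloop
  endfacet
  facet normal 0.8660 -0.5000 0.0000
    outer loop
      vertex 21.000 1.876 0.000
      vertex 28.000 14.000 22.000
      vertex 21.000 1.876 22.000
    endloop
  endfacet
endsolid part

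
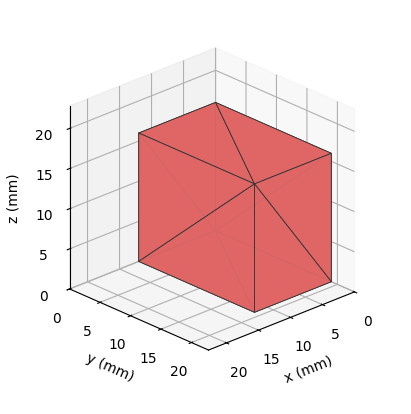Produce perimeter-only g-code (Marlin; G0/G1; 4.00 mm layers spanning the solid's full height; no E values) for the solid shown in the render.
Reading the render: the shape is a rectangular box, roughly 12 × 19 mm footprint and 16 mm tall (dimensions read to the nearest mm from the axis ticks). For the g-code, the solid's height is divided into equal slices at the stated Δz and each level perimeter traced with G1 moves after a G0 lift.

; perimeter-only toolpath
G21 ; units = mm
G90 ; absolute positioning
G28 ; home
; layer 1
G0 Z4.00
G0 X0.00 Y0.00
G1 X12.00 Y0.00
G1 X12.00 Y19.00
G1 X0.00 Y19.00
G1 X0.00 Y0.00
; layer 2
G0 Z8.00
G0 X0.00 Y0.00
G1 X12.00 Y0.00
G1 X12.00 Y19.00
G1 X0.00 Y19.00
G1 X0.00 Y0.00
; layer 3
G0 Z12.00
G0 X0.00 Y0.00
G1 X12.00 Y0.00
G1 X12.00 Y19.00
G1 X0.00 Y19.00
G1 X0.00 Y0.00
; layer 4
G0 Z16.00
G0 X0.00 Y0.00
G1 X12.00 Y0.00
G1 X12.00 Y19.00
G1 X0.00 Y19.00
G1 X0.00 Y0.00
M2 ; end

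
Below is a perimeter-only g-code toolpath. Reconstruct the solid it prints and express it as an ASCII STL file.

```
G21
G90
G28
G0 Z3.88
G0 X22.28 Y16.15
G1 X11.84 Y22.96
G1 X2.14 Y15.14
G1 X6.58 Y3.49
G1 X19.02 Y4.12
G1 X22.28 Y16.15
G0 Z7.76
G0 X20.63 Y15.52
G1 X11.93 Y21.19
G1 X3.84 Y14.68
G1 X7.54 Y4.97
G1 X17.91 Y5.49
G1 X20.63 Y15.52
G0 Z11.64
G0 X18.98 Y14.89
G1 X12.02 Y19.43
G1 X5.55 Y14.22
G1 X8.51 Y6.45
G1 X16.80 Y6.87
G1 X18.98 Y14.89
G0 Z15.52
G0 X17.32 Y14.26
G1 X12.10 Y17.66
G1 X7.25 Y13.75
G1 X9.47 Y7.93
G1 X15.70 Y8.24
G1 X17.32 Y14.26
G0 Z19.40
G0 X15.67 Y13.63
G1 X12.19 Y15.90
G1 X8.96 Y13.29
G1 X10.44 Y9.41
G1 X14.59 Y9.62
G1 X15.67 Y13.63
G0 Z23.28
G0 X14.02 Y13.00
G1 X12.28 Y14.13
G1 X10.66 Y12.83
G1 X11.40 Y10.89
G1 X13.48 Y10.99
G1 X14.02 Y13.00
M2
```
solid part
  facet normal 0.0000 0.0000 -1.0000
    outer loop
      vertex 0.43 15.60 0.00
      vertex 11.75 24.72 0.00
      vertex 23.93 16.78 0.00
    endloop
  endfacet
  facet normal 0.0000 0.0000 -1.0000
    outer loop
      vertex 5.61 2.01 0.00
      vertex 0.43 15.60 0.00
      vertex 23.93 16.78 0.00
    endloop
  endfacet
  facet normal 0.0000 0.0000 -1.0000
    outer loop
      vertex 20.13 2.74 0.00
      vertex 5.61 2.01 0.00
      vertex 23.93 16.78 0.00
    endloop
  endfacet
  facet normal 0.5124 0.7861 0.3457
    outer loop
      vertex 23.93 16.78 0.00
      vertex 11.75 24.72 0.00
      vertex 12.37 12.37 27.16
    endloop
  endfacet
  facet normal -0.5887 0.7307 0.3457
    outer loop
      vertex 11.75 24.72 0.00
      vertex 0.43 15.60 0.00
      vertex 12.37 12.37 27.16
    endloop
  endfacet
  facet normal -0.8768 -0.3342 0.3457
    outer loop
      vertex 0.43 15.60 0.00
      vertex 5.61 2.01 0.00
      vertex 12.37 12.37 27.16
    endloop
  endfacet
  facet normal 0.0471 -0.9371 0.3457
    outer loop
      vertex 5.61 2.01 0.00
      vertex 20.13 2.74 0.00
      vertex 12.37 12.37 27.16
    endloop
  endfacet
  facet normal 0.9058 -0.2451 0.3457
    outer loop
      vertex 20.13 2.74 0.00
      vertex 23.93 16.78 0.00
      vertex 12.37 12.37 27.16
    endloop
  endfacet
endsolid part

The G0 Z moves step by Δz≈3.88 mm. The G1 loops shrink linearly with z, so the solid tapers from its base footprint up to z≈27.2. Closing with a flat bottom cap and the tapered top and triangulating gives 8 facets — a regular 5-sided pyramid, base circumscribed radius ≈ 12.4 mm, apex at z ≈ 27.2 mm.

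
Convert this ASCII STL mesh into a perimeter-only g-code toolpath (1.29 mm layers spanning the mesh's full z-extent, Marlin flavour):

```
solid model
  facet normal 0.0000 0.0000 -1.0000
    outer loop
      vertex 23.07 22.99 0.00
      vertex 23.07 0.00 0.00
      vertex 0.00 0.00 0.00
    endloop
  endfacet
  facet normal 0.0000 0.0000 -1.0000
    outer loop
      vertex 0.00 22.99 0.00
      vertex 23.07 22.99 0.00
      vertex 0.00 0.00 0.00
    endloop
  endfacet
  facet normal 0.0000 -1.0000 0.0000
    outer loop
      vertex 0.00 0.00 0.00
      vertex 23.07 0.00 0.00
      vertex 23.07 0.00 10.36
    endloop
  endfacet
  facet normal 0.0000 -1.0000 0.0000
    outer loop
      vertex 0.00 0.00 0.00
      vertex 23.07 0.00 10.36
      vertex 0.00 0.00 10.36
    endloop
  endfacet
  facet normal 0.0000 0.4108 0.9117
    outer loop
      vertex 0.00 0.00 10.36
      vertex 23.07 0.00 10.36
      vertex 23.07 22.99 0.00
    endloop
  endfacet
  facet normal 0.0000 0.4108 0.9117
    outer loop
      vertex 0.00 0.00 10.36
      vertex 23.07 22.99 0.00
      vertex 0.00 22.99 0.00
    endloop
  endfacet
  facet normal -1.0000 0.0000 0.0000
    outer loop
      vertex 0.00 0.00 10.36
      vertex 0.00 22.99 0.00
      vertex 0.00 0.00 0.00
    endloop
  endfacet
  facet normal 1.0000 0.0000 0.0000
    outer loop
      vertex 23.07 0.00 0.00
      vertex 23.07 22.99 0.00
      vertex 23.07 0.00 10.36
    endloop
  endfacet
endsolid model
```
; perimeter-only toolpath
G21 ; units = mm
G90 ; absolute positioning
G28 ; home
; layer 1
G0 Z1.29
G0 X0.00 Y0.00
G1 X23.07 Y0.00
G1 X23.07 Y20.12
G1 X0.00 Y20.12
G1 X0.00 Y0.00
; layer 2
G0 Z2.59
G0 X0.00 Y0.00
G1 X23.07 Y0.00
G1 X23.07 Y17.24
G1 X0.00 Y17.24
G1 X0.00 Y0.00
; layer 3
G0 Z3.88
G0 X0.00 Y0.00
G1 X23.07 Y0.00
G1 X23.07 Y14.37
G1 X0.00 Y14.37
G1 X0.00 Y0.00
; layer 4
G0 Z5.18
G0 X0.00 Y0.00
G1 X23.07 Y0.00
G1 X23.07 Y11.49
G1 X0.00 Y11.49
G1 X0.00 Y0.00
; layer 5
G0 Z6.47
G0 X0.00 Y0.00
G1 X23.07 Y0.00
G1 X23.07 Y8.62
G1 X0.00 Y8.62
G1 X0.00 Y0.00
; layer 6
G0 Z7.77
G0 X0.00 Y0.00
G1 X23.07 Y0.00
G1 X23.07 Y5.75
G1 X0.00 Y5.75
G1 X0.00 Y0.00
; layer 7
G0 Z9.06
G0 X0.00 Y0.00
G1 X23.07 Y0.00
G1 X23.07 Y2.87
G1 X0.00 Y2.87
G1 X0.00 Y0.00
M2 ; end

The solid is a wedge (ramp): 23.1 × 23 mm base, rising to 10.4 mm along the y=0 edge and sloping linearly to z=0 at y=23. Slicing at Δz = 1.29 mm — 8 equal slices spanning the solid's height, so layer i sits at z = i·h/8 — gives 7 non-empty perimeters. Each is a 4-segment closed polygon; G0 lifts to the layer z and rapids to the start vertex, then G1 traces the edges. The cross-section shrinks linearly with z (the slice at the apex is degenerate and omitted).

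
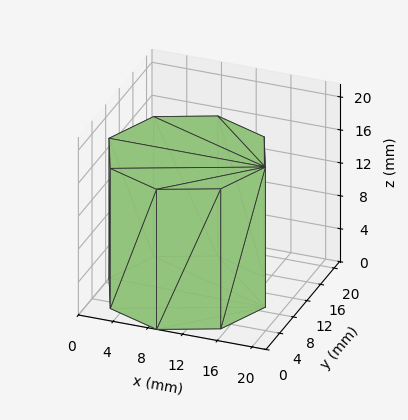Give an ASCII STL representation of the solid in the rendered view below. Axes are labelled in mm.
Reading the render: the shape is a regular 8-sided prism (a cylinder approximated with 8 flat sides), circumscribed radius ≈ 9 mm, height ≈ 17 mm (dimensions read to the nearest mm from the axis ticks). For the STL, each face is triangulated and given an outward normal.

solid part
  facet normal 0.0000 0.0000 -1.0000
    outer loop
      vertex 9.000 18.000 0.000
      vertex 15.364 15.364 0.000
      vertex 18.000 9.000 0.000
    endloop
  endfacet
  facet normal 0.0000 0.0000 -1.0000
    outer loop
      vertex 2.636 15.364 0.000
      vertex 9.000 18.000 0.000
      vertex 18.000 9.000 0.000
    endloop
  endfacet
  facet normal 0.0000 0.0000 -1.0000
    outer loop
      vertex 0.000 9.000 0.000
      vertex 2.636 15.364 0.000
      vertex 18.000 9.000 0.000
    endloop
  endfacet
  facet normal 0.0000 0.0000 -1.0000
    outer loop
      vertex 2.636 2.636 0.000
      vertex 0.000 9.000 0.000
      vertex 18.000 9.000 0.000
    endloop
  endfacet
  facet normal 0.0000 0.0000 -1.0000
    outer loop
      vertex 9.000 0.000 0.000
      vertex 2.636 2.636 0.000
      vertex 18.000 9.000 0.000
    endloop
  endfacet
  facet normal 0.0000 0.0000 -1.0000
    outer loop
      vertex 15.364 2.636 0.000
      vertex 9.000 0.000 0.000
      vertex 18.000 9.000 0.000
    endloop
  endfacet
  facet normal 0.0000 0.0000 1.0000
    outer loop
      vertex 18.000 9.000 17.000
      vertex 15.364 15.364 17.000
      vertex 9.000 18.000 17.000
    endloop
  endfacet
  facet normal 0.0000 0.0000 1.0000
    outer loop
      vertex 18.000 9.000 17.000
      vertex 9.000 18.000 17.000
      vertex 2.636 15.364 17.000
    endloop
  endfacet
  facet normal 0.0000 0.0000 1.0000
    outer loop
      vertex 18.000 9.000 17.000
      vertex 2.636 15.364 17.000
      vertex 0.000 9.000 17.000
    endloop
  endfacet
  facet normal 0.0000 0.0000 1.0000
    outer loop
      vertex 18.000 9.000 17.000
      vertex 0.000 9.000 17.000
      vertex 2.636 2.636 17.000
    endloop
  endfacet
  facet normal 0.0000 0.0000 1.0000
    outer loop
      vertex 18.000 9.000 17.000
      vertex 2.636 2.636 17.000
      vertex 9.000 0.000 17.000
    endloop
  endfacet
  facet normal 0.0000 0.0000 1.0000
    outer loop
      vertex 18.000 9.000 17.000
      vertex 9.000 0.000 17.000
      vertex 15.364 2.636 17.000
    endloop
  endfacet
  facet normal 0.9239 0.3827 0.0000
    outer loop
      vertex 18.000 9.000 0.000
      vertex 15.364 15.364 0.000
      vertex 15.364 15.364 17.000
    endloop
  endfacet
  facet normal 0.9239 0.3827 0.0000
    outer loop
      vertex 18.000 9.000 0.000
      vertex 15.364 15.364 17.000
      vertex 18.000 9.000 17.000
    endloop
  endfacet
  facet normal 0.3827 0.9239 0.0000
    outer loop
      vertex 15.364 15.364 0.000
      vertex 9.000 18.000 0.000
      vertex 9.000 18.000 17.000
    endloop
  endfacet
  facet normal 0.3827 0.9239 0.0000
    outer loop
      vertex 15.364 15.364 0.000
      vertex 9.000 18.000 17.000
      vertex 15.364 15.364 17.000
    endloop
  endfacet
  facet normal -0.3827 0.9239 0.0000
    outer loop
      vertex 9.000 18.000 0.000
      vertex 2.636 15.364 0.000
      vertex 2.636 15.364 17.000
    endloop
  endfacet
  facet normal -0.3827 0.9239 0.0000
    outer loop
      vertex 9.000 18.000 0.000
      vertex 2.636 15.364 17.000
      vertex 9.000 18.000 17.000
    endloop
  endfacet
  facet normal -0.9239 0.3827 0.0000
    outer loop
      vertex 2.636 15.364 0.000
      vertex 0.000 9.000 0.000
      vertex 0.000 9.000 17.000
    endloop
  endfacet
  facet normal -0.9239 0.3827 0.0000
    outer loop
      vertex 2.636 15.364 0.000
      vertex 0.000 9.000 17.000
      vertex 2.636 15.364 17.000
    endloop
  endfacet
  facet normal -0.9239 -0.3827 0.0000
    outer loop
      vertex 0.000 9.000 0.000
      vertex 2.636 2.636 0.000
      vertex 2.636 2.636 17.000
    endloop
  endfacet
  facet normal -0.9239 -0.3827 0.0000
    outer loop
      vertex 0.000 9.000 0.000
      vertex 2.636 2.636 17.000
      vertex 0.000 9.000 17.000
    endloop
  endfacet
  facet normal -0.3827 -0.9239 0.0000
    outer loop
      vertex 2.636 2.636 0.000
      vertex 9.000 0.000 0.000
      vertex 9.000 0.000 17.000
    endloop
  endfacet
  facet normal -0.3827 -0.9239 0.0000
    outer loop
      vertex 2.636 2.636 0.000
      vertex 9.000 0.000 17.000
      vertex 2.636 2.636 17.000
    endloop
  endfacet
  facet normal 0.3827 -0.9239 0.0000
    outer loop
      vertex 9.000 0.000 0.000
      vertex 15.364 2.636 0.000
      vertex 15.364 2.636 17.000
    endloop
  endfacet
  facet normal 0.3827 -0.9239 0.0000
    outer loop
      vertex 9.000 0.000 0.000
      vertex 15.364 2.636 17.000
      vertex 9.000 0.000 17.000
    endloop
  endfacet
  facet normal 0.9239 -0.3827 0.0000
    outer loop
      vertex 15.364 2.636 0.000
      vertex 18.000 9.000 0.000
      vertex 18.000 9.000 17.000
    endloop
  endfacet
  facet normal 0.9239 -0.3827 0.0000
    outer loop
      vertex 15.364 2.636 0.000
      vertex 18.000 9.000 17.000
      vertex 15.364 2.636 17.000
    endloop
  endfacet
endsolid part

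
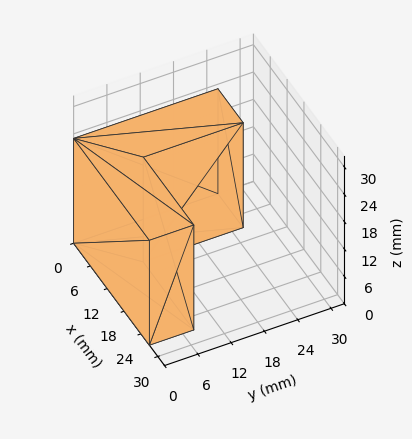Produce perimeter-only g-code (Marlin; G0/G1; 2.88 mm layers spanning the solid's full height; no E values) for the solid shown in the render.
Reading the render: the shape is an L-shaped prism: outer 27 × 26 mm, arm thicknesses ≈ 8 mm (horizontal) and 9 mm (vertical), extruded 23 mm in z (dimensions read to the nearest mm from the axis ticks). For the g-code, the solid's height is divided into equal slices at the stated Δz and each level perimeter traced with G1 moves after a G0 lift.

; perimeter-only toolpath
G21 ; units = mm
G90 ; absolute positioning
G28 ; home
; layer 1
G0 Z2.88
G0 X0.00 Y0.00
G1 X27.00 Y0.00
G1 X27.00 Y8.00
G1 X9.00 Y8.00
G1 X9.00 Y26.00
G1 X0.00 Y26.00
G1 X0.00 Y0.00
; layer 2
G0 Z5.75
G0 X0.00 Y0.00
G1 X27.00 Y0.00
G1 X27.00 Y8.00
G1 X9.00 Y8.00
G1 X9.00 Y26.00
G1 X0.00 Y26.00
G1 X0.00 Y0.00
; layer 3
G0 Z8.62
G0 X0.00 Y0.00
G1 X27.00 Y0.00
G1 X27.00 Y8.00
G1 X9.00 Y8.00
G1 X9.00 Y26.00
G1 X0.00 Y26.00
G1 X0.00 Y0.00
; layer 4
G0 Z11.50
G0 X0.00 Y0.00
G1 X27.00 Y0.00
G1 X27.00 Y8.00
G1 X9.00 Y8.00
G1 X9.00 Y26.00
G1 X0.00 Y26.00
G1 X0.00 Y0.00
; layer 5
G0 Z14.38
G0 X0.00 Y0.00
G1 X27.00 Y0.00
G1 X27.00 Y8.00
G1 X9.00 Y8.00
G1 X9.00 Y26.00
G1 X0.00 Y26.00
G1 X0.00 Y0.00
; layer 6
G0 Z17.25
G0 X0.00 Y0.00
G1 X27.00 Y0.00
G1 X27.00 Y8.00
G1 X9.00 Y8.00
G1 X9.00 Y26.00
G1 X0.00 Y26.00
G1 X0.00 Y0.00
; layer 7
G0 Z20.12
G0 X0.00 Y0.00
G1 X27.00 Y0.00
G1 X27.00 Y8.00
G1 X9.00 Y8.00
G1 X9.00 Y26.00
G1 X0.00 Y26.00
G1 X0.00 Y0.00
; layer 8
G0 Z23.00
G0 X0.00 Y0.00
G1 X27.00 Y0.00
G1 X27.00 Y8.00
G1 X9.00 Y8.00
G1 X9.00 Y26.00
G1 X0.00 Y26.00
G1 X0.00 Y0.00
M2 ; end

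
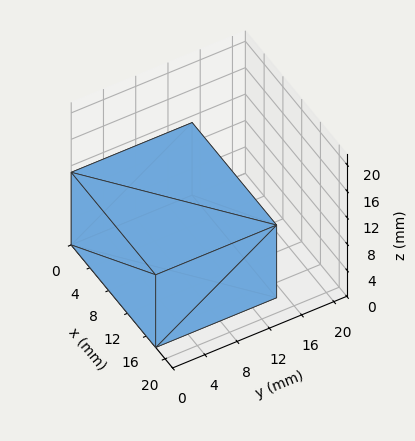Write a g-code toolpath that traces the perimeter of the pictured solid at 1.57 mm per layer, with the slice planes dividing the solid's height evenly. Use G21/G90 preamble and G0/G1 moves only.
Reading the render: the shape is a rectangular box, roughly 18 × 15 mm footprint and 11 mm tall (dimensions read to the nearest mm from the axis ticks). For the g-code, the solid's height is divided into equal slices at the stated Δz and each level perimeter traced with G1 moves after a G0 lift.

; perimeter-only toolpath
G21 ; units = mm
G90 ; absolute positioning
G28 ; home
; layer 1
G0 Z1.57
G0 X0.00 Y0.00
G1 X18.00 Y0.00
G1 X18.00 Y15.00
G1 X0.00 Y15.00
G1 X0.00 Y0.00
; layer 2
G0 Z3.14
G0 X0.00 Y0.00
G1 X18.00 Y0.00
G1 X18.00 Y15.00
G1 X0.00 Y15.00
G1 X0.00 Y0.00
; layer 3
G0 Z4.71
G0 X0.00 Y0.00
G1 X18.00 Y0.00
G1 X18.00 Y15.00
G1 X0.00 Y15.00
G1 X0.00 Y0.00
; layer 4
G0 Z6.29
G0 X0.00 Y0.00
G1 X18.00 Y0.00
G1 X18.00 Y15.00
G1 X0.00 Y15.00
G1 X0.00 Y0.00
; layer 5
G0 Z7.86
G0 X0.00 Y0.00
G1 X18.00 Y0.00
G1 X18.00 Y15.00
G1 X0.00 Y15.00
G1 X0.00 Y0.00
; layer 6
G0 Z9.43
G0 X0.00 Y0.00
G1 X18.00 Y0.00
G1 X18.00 Y15.00
G1 X0.00 Y15.00
G1 X0.00 Y0.00
; layer 7
G0 Z11.00
G0 X0.00 Y0.00
G1 X18.00 Y0.00
G1 X18.00 Y15.00
G1 X0.00 Y15.00
G1 X0.00 Y0.00
M2 ; end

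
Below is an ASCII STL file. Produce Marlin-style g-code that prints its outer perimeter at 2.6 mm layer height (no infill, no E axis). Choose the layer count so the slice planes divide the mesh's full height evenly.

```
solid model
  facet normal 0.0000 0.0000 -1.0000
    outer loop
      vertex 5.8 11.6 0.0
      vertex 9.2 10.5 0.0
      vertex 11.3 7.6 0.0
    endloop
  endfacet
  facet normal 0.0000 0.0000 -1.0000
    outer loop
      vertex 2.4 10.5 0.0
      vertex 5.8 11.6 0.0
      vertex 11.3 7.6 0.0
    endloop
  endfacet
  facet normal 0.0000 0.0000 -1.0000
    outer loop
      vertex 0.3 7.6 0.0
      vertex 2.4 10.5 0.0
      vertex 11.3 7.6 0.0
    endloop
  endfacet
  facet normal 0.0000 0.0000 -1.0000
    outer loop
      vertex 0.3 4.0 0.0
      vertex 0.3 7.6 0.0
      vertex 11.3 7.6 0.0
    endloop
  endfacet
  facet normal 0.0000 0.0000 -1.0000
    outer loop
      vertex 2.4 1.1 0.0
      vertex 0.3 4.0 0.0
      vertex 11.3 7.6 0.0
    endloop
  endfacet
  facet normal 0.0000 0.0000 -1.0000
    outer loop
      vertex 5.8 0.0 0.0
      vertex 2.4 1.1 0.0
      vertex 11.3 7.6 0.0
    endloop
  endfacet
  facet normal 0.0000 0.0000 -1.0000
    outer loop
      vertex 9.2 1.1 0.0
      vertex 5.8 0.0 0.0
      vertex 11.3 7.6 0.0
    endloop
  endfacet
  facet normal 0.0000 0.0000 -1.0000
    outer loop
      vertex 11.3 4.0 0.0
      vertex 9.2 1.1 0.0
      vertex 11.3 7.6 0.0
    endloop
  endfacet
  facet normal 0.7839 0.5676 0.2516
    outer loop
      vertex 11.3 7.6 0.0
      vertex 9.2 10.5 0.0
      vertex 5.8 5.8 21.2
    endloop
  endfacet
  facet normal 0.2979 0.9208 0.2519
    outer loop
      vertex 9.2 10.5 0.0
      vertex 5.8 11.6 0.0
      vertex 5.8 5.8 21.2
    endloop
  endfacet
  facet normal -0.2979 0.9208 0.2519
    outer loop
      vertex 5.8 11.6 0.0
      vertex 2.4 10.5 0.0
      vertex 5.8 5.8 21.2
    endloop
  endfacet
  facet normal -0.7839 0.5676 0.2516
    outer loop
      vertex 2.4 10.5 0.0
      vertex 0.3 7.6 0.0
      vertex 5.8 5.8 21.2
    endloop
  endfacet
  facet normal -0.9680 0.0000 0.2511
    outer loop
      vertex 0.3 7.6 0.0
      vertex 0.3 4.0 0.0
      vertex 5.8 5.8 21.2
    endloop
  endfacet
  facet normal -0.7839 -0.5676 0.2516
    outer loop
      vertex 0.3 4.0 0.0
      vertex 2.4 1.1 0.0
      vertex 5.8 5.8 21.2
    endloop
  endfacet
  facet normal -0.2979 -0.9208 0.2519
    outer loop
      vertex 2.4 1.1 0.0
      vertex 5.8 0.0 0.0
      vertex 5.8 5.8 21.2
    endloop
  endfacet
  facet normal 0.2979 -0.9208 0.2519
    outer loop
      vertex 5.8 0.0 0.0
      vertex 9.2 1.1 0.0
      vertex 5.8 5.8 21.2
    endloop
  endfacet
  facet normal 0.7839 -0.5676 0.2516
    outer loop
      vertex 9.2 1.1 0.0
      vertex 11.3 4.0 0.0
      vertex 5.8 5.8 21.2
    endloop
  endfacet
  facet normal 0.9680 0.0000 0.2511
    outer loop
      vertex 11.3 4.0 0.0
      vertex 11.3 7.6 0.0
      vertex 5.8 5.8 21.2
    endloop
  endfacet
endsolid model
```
; perimeter-only toolpath
G21 ; units = mm
G90 ; absolute positioning
G28 ; home
; layer 1
G0 Z2.6
G0 X10.6 Y7.4
G1 X8.8 Y9.9
G1 X5.8 Y10.9
G1 X2.8 Y9.9
G1 X1.0 Y7.4
G1 X1.0 Y4.2
G1 X2.8 Y1.7
G1 X5.8 Y0.7
G1 X8.8 Y1.7
G1 X10.6 Y4.2
G1 X10.6 Y7.4
; layer 2
G0 Z5.3
G0 X9.9 Y7.1
G1 X8.3 Y9.3
G1 X5.8 Y10.1
G1 X3.2 Y9.3
G1 X1.7 Y7.1
G1 X1.7 Y4.5
G1 X3.2 Y2.3
G1 X5.8 Y1.4
G1 X8.3 Y2.3
G1 X9.9 Y4.5
G1 X9.9 Y7.1
; layer 3
G0 Z7.9
G0 X9.2 Y6.9
G1 X7.9 Y8.7
G1 X5.8 Y9.4
G1 X3.7 Y8.7
G1 X2.4 Y6.9
G1 X2.4 Y4.7
G1 X3.7 Y2.9
G1 X5.8 Y2.2
G1 X7.9 Y2.9
G1 X9.2 Y4.7
G1 X9.2 Y6.9
; layer 4
G0 Z10.6
G0 X8.6 Y6.7
G1 X7.5 Y8.2
G1 X5.8 Y8.7
G1 X4.1 Y8.2
G1 X3.0 Y6.7
G1 X3.0 Y4.9
G1 X4.1 Y3.5
G1 X5.8 Y2.9
G1 X7.5 Y3.5
G1 X8.6 Y4.9
G1 X8.6 Y6.7
; layer 5
G0 Z13.2
G0 X7.9 Y6.5
G1 X7.1 Y7.6
G1 X5.8 Y8.0
G1 X4.5 Y7.6
G1 X3.7 Y6.5
G1 X3.7 Y5.1
G1 X4.5 Y4.0
G1 X5.8 Y3.6
G1 X7.1 Y4.0
G1 X7.9 Y5.1
G1 X7.9 Y6.5
; layer 6
G0 Z15.9
G0 X7.2 Y6.2
G1 X6.6 Y7.0
G1 X5.8 Y7.2
G1 X4.9 Y7.0
G1 X4.4 Y6.2
G1 X4.4 Y5.3
G1 X4.9 Y4.6
G1 X5.8 Y4.3
G1 X6.6 Y4.6
G1 X7.2 Y5.3
G1 X7.2 Y6.2
; layer 7
G0 Z18.6
G0 X6.5 Y6.0
G1 X6.2 Y6.4
G1 X5.8 Y6.5
G1 X5.4 Y6.4
G1 X5.1 Y6.0
G1 X5.1 Y5.6
G1 X5.4 Y5.2
G1 X5.8 Y5.1
G1 X6.2 Y5.2
G1 X6.5 Y5.6
G1 X6.5 Y6.0
M2 ; end

The solid is a regular 10-sided pyramid, base circumscribed radius ≈ 5.8 mm, apex at z ≈ 21.2 mm. Slicing at Δz = 2.6 mm — 8 equal slices spanning the solid's height, so layer i sits at z = i·h/8 — gives 7 non-empty perimeters. Each is a 10-segment closed polygon; G0 lifts to the layer z and rapids to the start vertex, then G1 traces the edges. The cross-section shrinks linearly with z (the slice at the apex is degenerate and omitted).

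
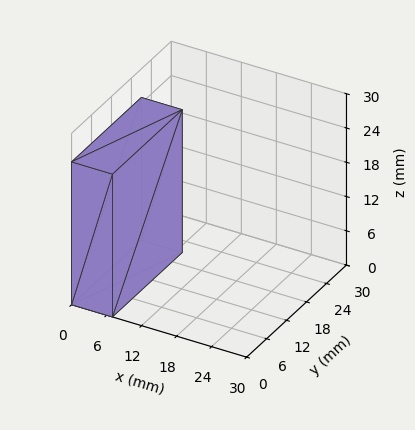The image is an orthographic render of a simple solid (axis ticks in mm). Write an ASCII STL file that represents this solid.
Reading the render: the shape is a rectangular box, roughly 7 × 21 mm footprint and 25 mm tall (dimensions read to the nearest mm from the axis ticks). For the STL, each face is triangulated and given an outward normal.

solid part
  facet normal 0.0000 0.0000 -1.0000
    outer loop
      vertex 7.0 21.0 0.0
      vertex 7.0 0.0 0.0
      vertex 0.0 0.0 0.0
    endloop
  endfacet
  facet normal 0.0000 0.0000 -1.0000
    outer loop
      vertex 0.0 21.0 0.0
      vertex 7.0 21.0 0.0
      vertex 0.0 0.0 0.0
    endloop
  endfacet
  facet normal 0.0000 0.0000 1.0000
    outer loop
      vertex 0.0 0.0 25.0
      vertex 7.0 0.0 25.0
      vertex 7.0 21.0 25.0
    endloop
  endfacet
  facet normal 0.0000 0.0000 1.0000
    outer loop
      vertex 0.0 0.0 25.0
      vertex 7.0 21.0 25.0
      vertex 0.0 21.0 25.0
    endloop
  endfacet
  facet normal 0.0000 -1.0000 0.0000
    outer loop
      vertex 0.0 0.0 0.0
      vertex 7.0 0.0 0.0
      vertex 7.0 0.0 25.0
    endloop
  endfacet
  facet normal 0.0000 -1.0000 0.0000
    outer loop
      vertex 0.0 0.0 0.0
      vertex 7.0 0.0 25.0
      vertex 0.0 0.0 25.0
    endloop
  endfacet
  facet normal 0.0000 1.0000 0.0000
    outer loop
      vertex 7.0 21.0 25.0
      vertex 7.0 21.0 0.0
      vertex 0.0 21.0 0.0
    endloop
  endfacet
  facet normal 0.0000 1.0000 0.0000
    outer loop
      vertex 0.0 21.0 25.0
      vertex 7.0 21.0 25.0
      vertex 0.0 21.0 0.0
    endloop
  endfacet
  facet normal -1.0000 0.0000 0.0000
    outer loop
      vertex 0.0 21.0 25.0
      vertex 0.0 21.0 0.0
      vertex 0.0 0.0 0.0
    endloop
  endfacet
  facet normal -1.0000 0.0000 0.0000
    outer loop
      vertex 0.0 0.0 25.0
      vertex 0.0 21.0 25.0
      vertex 0.0 0.0 0.0
    endloop
  endfacet
  facet normal 1.0000 0.0000 0.0000
    outer loop
      vertex 7.0 0.0 0.0
      vertex 7.0 21.0 0.0
      vertex 7.0 21.0 25.0
    endloop
  endfacet
  facet normal 1.0000 0.0000 0.0000
    outer loop
      vertex 7.0 0.0 0.0
      vertex 7.0 21.0 25.0
      vertex 7.0 0.0 25.0
    endloop
  endfacet
endsolid part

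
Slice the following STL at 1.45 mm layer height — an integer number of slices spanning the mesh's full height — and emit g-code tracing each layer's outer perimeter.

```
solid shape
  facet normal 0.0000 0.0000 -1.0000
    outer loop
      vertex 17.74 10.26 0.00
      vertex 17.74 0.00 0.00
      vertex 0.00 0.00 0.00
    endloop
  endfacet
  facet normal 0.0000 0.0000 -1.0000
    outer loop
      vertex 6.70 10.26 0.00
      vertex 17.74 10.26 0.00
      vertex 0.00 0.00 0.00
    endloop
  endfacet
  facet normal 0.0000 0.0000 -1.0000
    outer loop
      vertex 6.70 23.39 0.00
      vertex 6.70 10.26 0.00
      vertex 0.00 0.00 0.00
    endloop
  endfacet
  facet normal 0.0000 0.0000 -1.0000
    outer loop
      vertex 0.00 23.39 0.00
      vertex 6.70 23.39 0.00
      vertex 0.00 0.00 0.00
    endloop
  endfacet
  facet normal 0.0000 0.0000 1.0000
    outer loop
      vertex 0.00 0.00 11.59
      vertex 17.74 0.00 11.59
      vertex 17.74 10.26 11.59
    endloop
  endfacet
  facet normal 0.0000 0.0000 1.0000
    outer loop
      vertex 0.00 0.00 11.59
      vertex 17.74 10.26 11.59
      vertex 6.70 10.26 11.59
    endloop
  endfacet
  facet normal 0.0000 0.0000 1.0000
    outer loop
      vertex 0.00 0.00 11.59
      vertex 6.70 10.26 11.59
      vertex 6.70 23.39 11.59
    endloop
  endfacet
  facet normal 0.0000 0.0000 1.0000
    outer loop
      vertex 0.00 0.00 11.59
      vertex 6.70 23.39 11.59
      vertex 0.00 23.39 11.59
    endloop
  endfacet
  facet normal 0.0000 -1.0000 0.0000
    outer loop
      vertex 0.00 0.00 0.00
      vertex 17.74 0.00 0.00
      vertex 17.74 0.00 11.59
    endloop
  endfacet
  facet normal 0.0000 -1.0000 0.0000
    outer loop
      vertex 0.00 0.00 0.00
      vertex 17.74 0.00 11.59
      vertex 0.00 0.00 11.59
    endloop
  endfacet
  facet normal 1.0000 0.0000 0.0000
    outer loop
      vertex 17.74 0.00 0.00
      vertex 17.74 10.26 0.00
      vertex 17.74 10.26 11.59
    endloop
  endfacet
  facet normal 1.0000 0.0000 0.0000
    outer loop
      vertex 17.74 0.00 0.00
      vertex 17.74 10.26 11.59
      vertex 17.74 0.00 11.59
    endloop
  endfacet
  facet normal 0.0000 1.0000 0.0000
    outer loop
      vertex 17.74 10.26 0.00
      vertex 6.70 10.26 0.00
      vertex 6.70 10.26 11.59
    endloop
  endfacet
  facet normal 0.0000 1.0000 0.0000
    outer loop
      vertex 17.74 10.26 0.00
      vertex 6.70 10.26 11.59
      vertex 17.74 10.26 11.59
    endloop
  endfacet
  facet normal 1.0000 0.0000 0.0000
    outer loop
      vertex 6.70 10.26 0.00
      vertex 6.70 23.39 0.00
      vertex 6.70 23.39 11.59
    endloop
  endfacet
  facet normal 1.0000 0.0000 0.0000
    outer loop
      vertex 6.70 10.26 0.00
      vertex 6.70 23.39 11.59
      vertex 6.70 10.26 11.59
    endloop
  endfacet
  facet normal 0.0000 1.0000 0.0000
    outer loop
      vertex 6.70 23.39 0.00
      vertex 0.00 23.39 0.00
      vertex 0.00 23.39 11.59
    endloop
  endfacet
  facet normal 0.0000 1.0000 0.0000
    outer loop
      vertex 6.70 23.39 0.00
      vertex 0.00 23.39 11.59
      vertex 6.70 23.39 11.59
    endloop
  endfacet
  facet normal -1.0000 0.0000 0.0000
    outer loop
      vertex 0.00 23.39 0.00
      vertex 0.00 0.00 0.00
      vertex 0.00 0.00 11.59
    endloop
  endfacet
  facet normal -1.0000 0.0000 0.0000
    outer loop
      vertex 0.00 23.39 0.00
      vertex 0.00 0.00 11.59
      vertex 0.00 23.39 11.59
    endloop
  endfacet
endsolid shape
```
; perimeter-only toolpath
G21 ; units = mm
G90 ; absolute positioning
G28 ; home
; layer 1
G0 Z1.45
G0 X0.00 Y0.00
G1 X17.74 Y0.00
G1 X17.74 Y10.26
G1 X6.70 Y10.26
G1 X6.70 Y23.39
G1 X0.00 Y23.39
G1 X0.00 Y0.00
; layer 2
G0 Z2.90
G0 X0.00 Y0.00
G1 X17.74 Y0.00
G1 X17.74 Y10.26
G1 X6.70 Y10.26
G1 X6.70 Y23.39
G1 X0.00 Y23.39
G1 X0.00 Y0.00
; layer 3
G0 Z4.35
G0 X0.00 Y0.00
G1 X17.74 Y0.00
G1 X17.74 Y10.26
G1 X6.70 Y10.26
G1 X6.70 Y23.39
G1 X0.00 Y23.39
G1 X0.00 Y0.00
; layer 4
G0 Z5.79
G0 X0.00 Y0.00
G1 X17.74 Y0.00
G1 X17.74 Y10.26
G1 X6.70 Y10.26
G1 X6.70 Y23.39
G1 X0.00 Y23.39
G1 X0.00 Y0.00
; layer 5
G0 Z7.24
G0 X0.00 Y0.00
G1 X17.74 Y0.00
G1 X17.74 Y10.26
G1 X6.70 Y10.26
G1 X6.70 Y23.39
G1 X0.00 Y23.39
G1 X0.00 Y0.00
; layer 6
G0 Z8.69
G0 X0.00 Y0.00
G1 X17.74 Y0.00
G1 X17.74 Y10.26
G1 X6.70 Y10.26
G1 X6.70 Y23.39
G1 X0.00 Y23.39
G1 X0.00 Y0.00
; layer 7
G0 Z10.14
G0 X0.00 Y0.00
G1 X17.74 Y0.00
G1 X17.74 Y10.26
G1 X6.70 Y10.26
G1 X6.70 Y23.39
G1 X0.00 Y23.39
G1 X0.00 Y0.00
; layer 8
G0 Z11.59
G0 X0.00 Y0.00
G1 X17.74 Y0.00
G1 X17.74 Y10.26
G1 X6.70 Y10.26
G1 X6.70 Y23.39
G1 X0.00 Y23.39
G1 X0.00 Y0.00
M2 ; end

The solid is an L-shaped prism: outer 17.7 × 23.4 mm, arm thicknesses ≈ 10.3 mm (horizontal) and 6.7 mm (vertical), extruded 11.6 mm in z. Slicing at Δz = 1.45 mm — 8 equal slices spanning the solid's height, so layer i sits at z = i·h/8 — gives 8 non-empty perimeters. Each is a 6-segment closed polygon; G0 lifts to the layer z and rapids to the start vertex, then G1 traces the edges.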